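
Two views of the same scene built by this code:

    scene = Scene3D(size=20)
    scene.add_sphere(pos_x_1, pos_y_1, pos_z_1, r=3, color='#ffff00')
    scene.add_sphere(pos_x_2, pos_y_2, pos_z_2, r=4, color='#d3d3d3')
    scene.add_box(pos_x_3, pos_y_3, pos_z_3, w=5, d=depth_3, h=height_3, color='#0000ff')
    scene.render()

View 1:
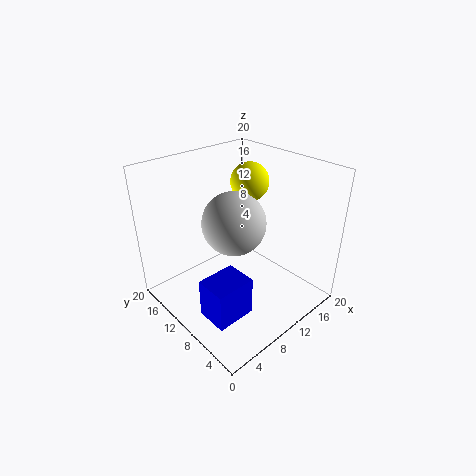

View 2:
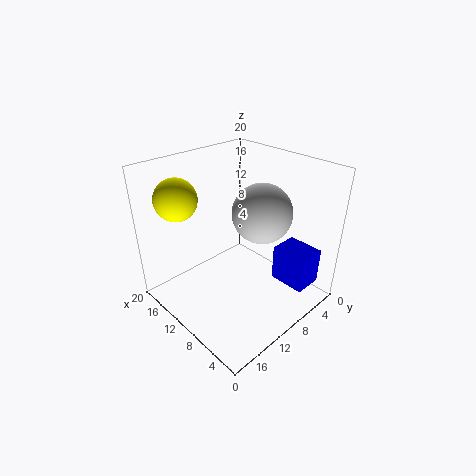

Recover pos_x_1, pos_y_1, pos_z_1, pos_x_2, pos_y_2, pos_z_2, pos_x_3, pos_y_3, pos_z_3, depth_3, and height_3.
pos_x_1 = 17; pos_y_1 = 15; pos_z_1 = 15; pos_x_2 = 7.5; pos_y_2 = 8; pos_z_2 = 14; pos_x_3 = 1; pos_y_3 = 3; pos_z_3 = 4; depth_3 = 4; height_3 = 5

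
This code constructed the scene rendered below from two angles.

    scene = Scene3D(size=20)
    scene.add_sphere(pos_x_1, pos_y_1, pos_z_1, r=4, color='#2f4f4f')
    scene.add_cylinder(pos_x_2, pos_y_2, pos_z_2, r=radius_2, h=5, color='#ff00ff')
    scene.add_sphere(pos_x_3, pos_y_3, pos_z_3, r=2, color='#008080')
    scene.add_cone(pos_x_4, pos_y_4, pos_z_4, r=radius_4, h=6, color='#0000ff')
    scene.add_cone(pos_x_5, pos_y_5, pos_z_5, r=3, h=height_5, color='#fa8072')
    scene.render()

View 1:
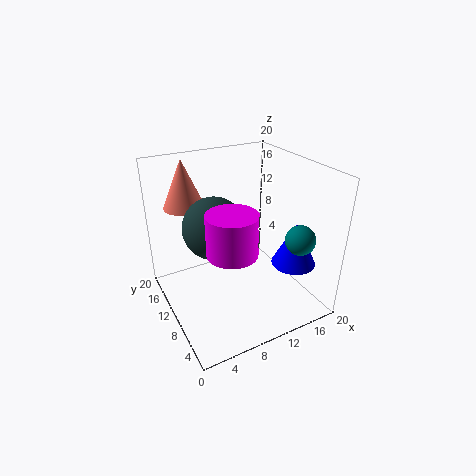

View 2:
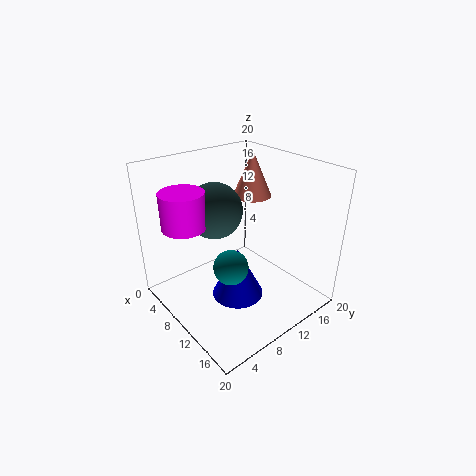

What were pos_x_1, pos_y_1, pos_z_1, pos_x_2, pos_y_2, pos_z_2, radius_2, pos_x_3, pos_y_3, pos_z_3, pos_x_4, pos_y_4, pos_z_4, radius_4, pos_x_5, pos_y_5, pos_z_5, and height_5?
pos_x_1 = 6, pos_y_1 = 9, pos_z_1 = 13, pos_x_2 = 6, pos_y_2 = 4, pos_z_2 = 12, radius_2 = 3, pos_x_3 = 16, pos_y_3 = 4, pos_z_3 = 11, pos_x_4 = 16, pos_y_4 = 5, pos_z_4 = 7, radius_4 = 3, pos_x_5 = 5, pos_y_5 = 17, pos_z_5 = 13, height_5 = 7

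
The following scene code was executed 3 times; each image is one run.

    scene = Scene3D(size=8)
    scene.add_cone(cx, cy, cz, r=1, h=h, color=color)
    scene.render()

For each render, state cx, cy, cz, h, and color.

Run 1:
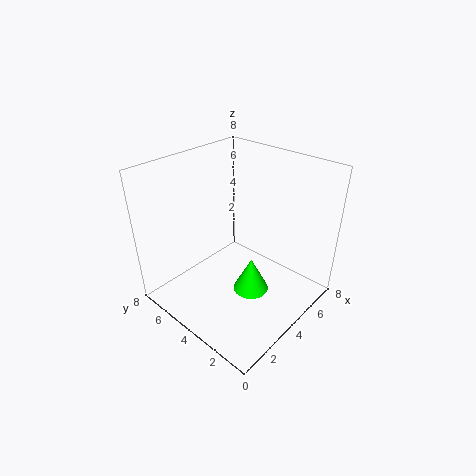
cx = 4
cy = 3
cz = 1
h = 2
color = 'lime'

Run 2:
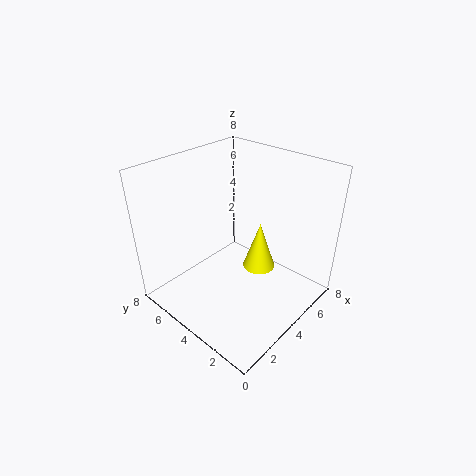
cx = 6
cy = 4
cz = 1
h = 3
color = 'yellow'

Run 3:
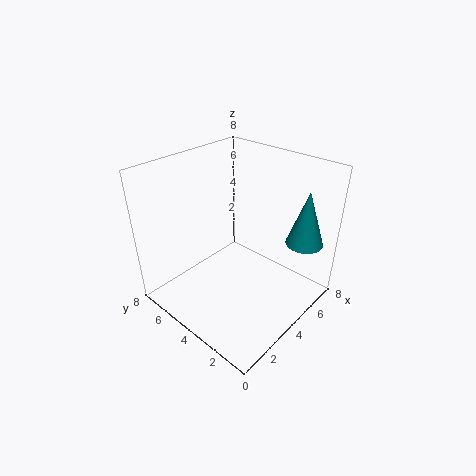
cx = 6
cy = 1
cz = 4
h = 3
color = 'teal'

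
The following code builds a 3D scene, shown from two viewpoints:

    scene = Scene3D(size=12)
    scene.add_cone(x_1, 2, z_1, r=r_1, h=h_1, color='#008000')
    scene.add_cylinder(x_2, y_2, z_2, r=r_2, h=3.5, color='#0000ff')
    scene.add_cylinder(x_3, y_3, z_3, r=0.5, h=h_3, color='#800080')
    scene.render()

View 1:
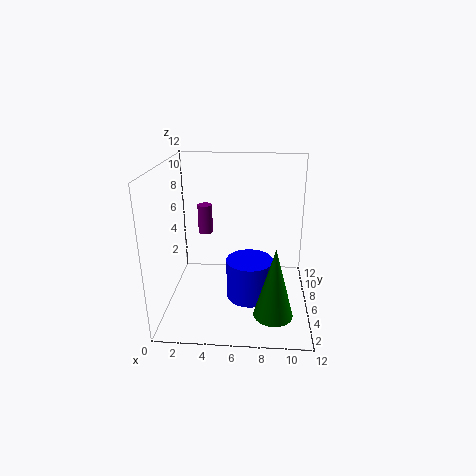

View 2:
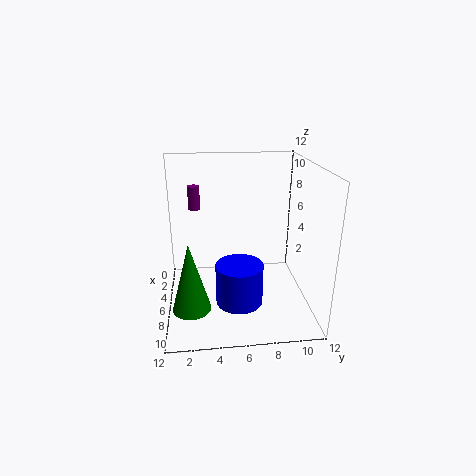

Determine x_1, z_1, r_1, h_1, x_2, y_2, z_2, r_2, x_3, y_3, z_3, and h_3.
x_1 = 9
z_1 = 1.5
r_1 = 1.5
h_1 = 5.5
x_2 = 7
y_2 = 6
z_2 = 0.5
r_2 = 2
x_3 = 4
y_3 = 2.5
z_3 = 8
h_3 = 2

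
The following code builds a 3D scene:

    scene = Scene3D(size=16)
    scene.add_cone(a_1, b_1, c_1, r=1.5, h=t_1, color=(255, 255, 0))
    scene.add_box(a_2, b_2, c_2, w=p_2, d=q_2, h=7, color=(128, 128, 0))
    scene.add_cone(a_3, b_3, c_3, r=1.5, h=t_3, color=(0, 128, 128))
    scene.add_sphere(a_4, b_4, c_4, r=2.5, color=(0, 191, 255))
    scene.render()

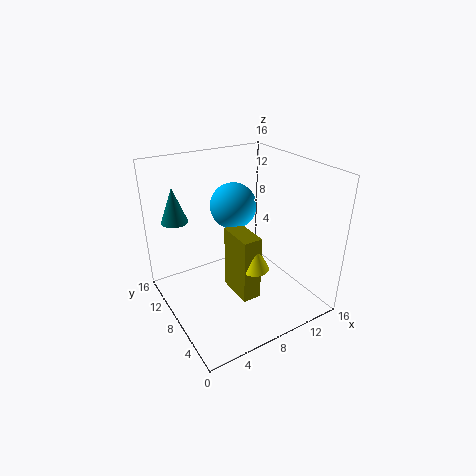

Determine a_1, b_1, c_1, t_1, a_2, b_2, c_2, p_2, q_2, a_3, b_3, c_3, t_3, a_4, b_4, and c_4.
a_1 = 7.5; b_1 = 4; c_1 = 6.5; t_1 = 3; a_2 = 6; b_2 = 3.5; c_2 = 3; p_2 = 2; q_2 = 4; a_3 = 2.5; b_3 = 12.5; c_3 = 9.5; t_3 = 4; a_4 = 8; b_4 = 9; c_4 = 11.5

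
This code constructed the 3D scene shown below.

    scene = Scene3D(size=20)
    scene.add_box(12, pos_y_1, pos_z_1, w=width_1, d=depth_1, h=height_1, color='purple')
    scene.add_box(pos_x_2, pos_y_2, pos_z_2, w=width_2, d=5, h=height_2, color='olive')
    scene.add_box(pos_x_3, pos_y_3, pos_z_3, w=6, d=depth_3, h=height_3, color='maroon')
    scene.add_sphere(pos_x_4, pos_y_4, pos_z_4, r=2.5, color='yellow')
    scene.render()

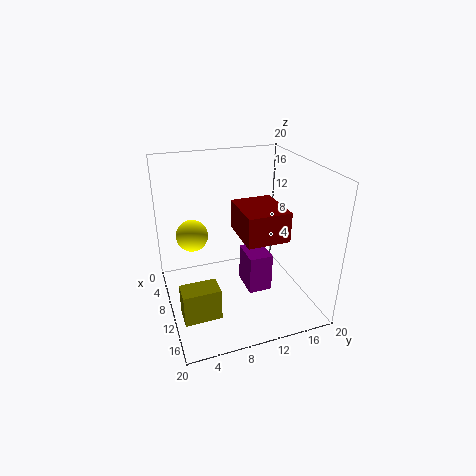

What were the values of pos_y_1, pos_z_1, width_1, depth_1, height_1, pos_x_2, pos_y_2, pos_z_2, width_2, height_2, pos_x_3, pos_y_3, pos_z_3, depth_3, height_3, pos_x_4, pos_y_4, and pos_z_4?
pos_y_1 = 9.5
pos_z_1 = 5
width_1 = 4
depth_1 = 3
height_1 = 5
pos_x_2 = 12
pos_y_2 = 1
pos_z_2 = 1
width_2 = 3
height_2 = 4.5
pos_x_3 = 13
pos_y_3 = 8
pos_z_3 = 13.5
depth_3 = 5
height_3 = 3.5
pos_x_4 = 2.5
pos_y_4 = 5
pos_z_4 = 7.5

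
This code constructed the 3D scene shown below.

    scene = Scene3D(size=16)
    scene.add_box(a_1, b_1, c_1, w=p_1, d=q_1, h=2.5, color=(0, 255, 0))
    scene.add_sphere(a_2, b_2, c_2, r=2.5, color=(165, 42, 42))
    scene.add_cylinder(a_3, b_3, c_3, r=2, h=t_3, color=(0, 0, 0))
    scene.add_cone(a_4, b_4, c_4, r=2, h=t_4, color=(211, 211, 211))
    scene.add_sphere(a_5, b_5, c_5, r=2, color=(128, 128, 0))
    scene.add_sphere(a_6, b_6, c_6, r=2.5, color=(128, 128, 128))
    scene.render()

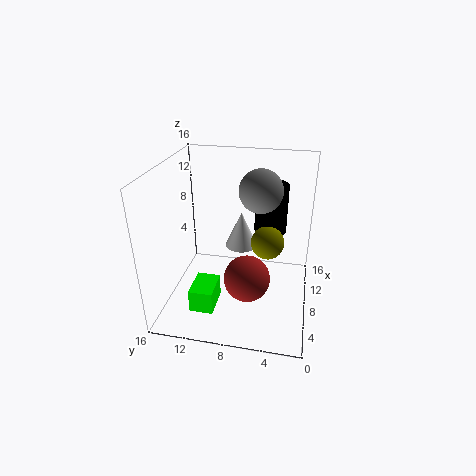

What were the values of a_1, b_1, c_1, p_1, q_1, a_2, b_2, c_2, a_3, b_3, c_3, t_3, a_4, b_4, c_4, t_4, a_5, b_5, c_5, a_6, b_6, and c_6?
a_1 = 2; b_1 = 9.5; c_1 = 2; p_1 = 3.5; q_1 = 2.5; a_2 = 5.5; b_2 = 6.5; c_2 = 4.5; a_3 = 13.5; b_3 = 5; c_3 = 6.5; t_3 = 6; a_4 = 12.5; b_4 = 8.5; c_4 = 4.5; t_4 = 4.5; a_5 = 11; b_5 = 5; c_5 = 6; a_6 = 11; b_6 = 6; c_6 = 12.5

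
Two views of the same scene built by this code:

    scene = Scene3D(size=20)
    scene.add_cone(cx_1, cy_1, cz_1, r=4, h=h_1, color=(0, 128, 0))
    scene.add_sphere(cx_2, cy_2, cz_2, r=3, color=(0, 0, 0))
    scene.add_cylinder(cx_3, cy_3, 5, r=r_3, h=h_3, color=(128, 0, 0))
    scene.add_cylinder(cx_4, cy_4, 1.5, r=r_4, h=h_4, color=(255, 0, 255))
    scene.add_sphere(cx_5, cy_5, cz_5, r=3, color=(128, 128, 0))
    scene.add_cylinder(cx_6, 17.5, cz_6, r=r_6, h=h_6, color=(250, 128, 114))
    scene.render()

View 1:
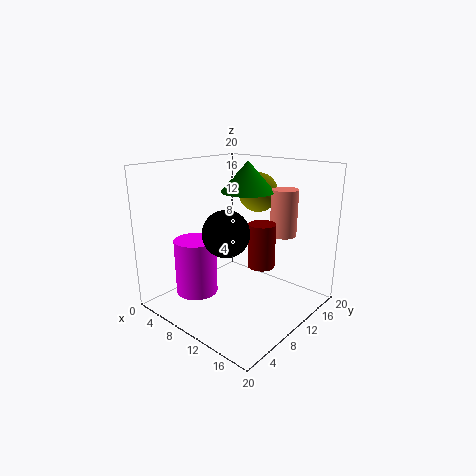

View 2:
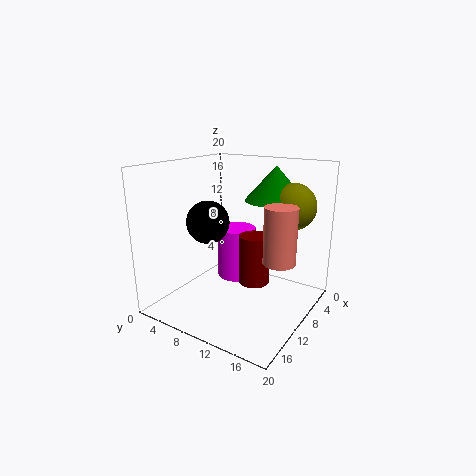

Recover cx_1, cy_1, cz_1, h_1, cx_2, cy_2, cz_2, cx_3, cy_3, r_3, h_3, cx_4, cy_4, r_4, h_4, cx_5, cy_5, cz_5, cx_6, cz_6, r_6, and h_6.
cx_1 = 8; cy_1 = 14.5; cz_1 = 15.5; h_1 = 4.5; cx_2 = 11.5; cy_2 = 6; cz_2 = 12; cx_3 = 11.5; cy_3 = 13.5; r_3 = 2; h_3 = 6.5; cx_4 = 5; cy_4 = 6.5; r_4 = 3; h_4 = 8; cx_5 = 8; cy_5 = 17; cz_5 = 15; cx_6 = 12.5; cz_6 = 9; r_6 = 2; h_6 = 7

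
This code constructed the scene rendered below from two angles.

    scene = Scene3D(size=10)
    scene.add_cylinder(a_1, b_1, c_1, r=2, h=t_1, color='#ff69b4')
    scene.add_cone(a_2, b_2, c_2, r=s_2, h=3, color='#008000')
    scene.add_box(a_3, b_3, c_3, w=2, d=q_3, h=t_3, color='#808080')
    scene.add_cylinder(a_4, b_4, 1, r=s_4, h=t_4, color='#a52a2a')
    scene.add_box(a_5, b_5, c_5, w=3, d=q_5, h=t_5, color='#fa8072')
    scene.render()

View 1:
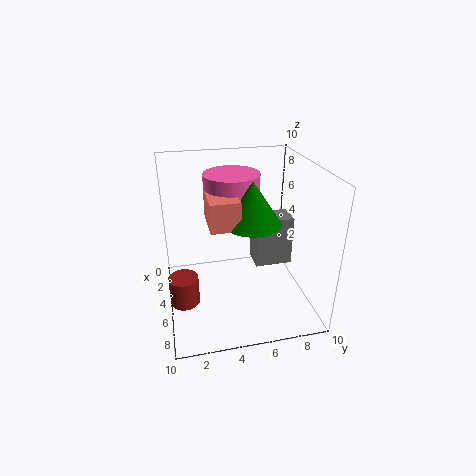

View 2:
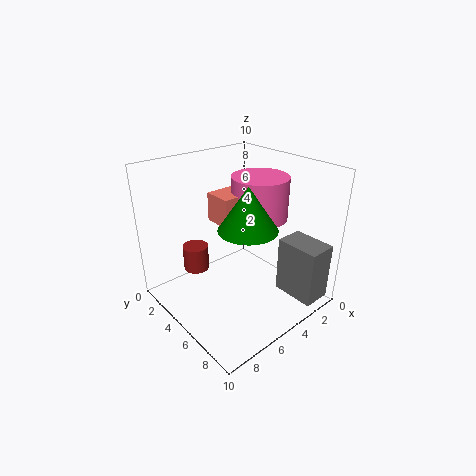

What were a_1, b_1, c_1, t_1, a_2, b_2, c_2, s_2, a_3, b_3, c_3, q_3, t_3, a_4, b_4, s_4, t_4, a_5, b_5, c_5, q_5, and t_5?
a_1 = 3; b_1 = 5; c_1 = 6; t_1 = 3; a_2 = 5; b_2 = 6; c_2 = 6; s_2 = 2; a_3 = 1; b_3 = 7; c_3 = 1; q_3 = 3; t_3 = 4; a_4 = 6; b_4 = 1; s_4 = 1; t_4 = 2; a_5 = 3; b_5 = 3; c_5 = 6; q_5 = 2; t_5 = 2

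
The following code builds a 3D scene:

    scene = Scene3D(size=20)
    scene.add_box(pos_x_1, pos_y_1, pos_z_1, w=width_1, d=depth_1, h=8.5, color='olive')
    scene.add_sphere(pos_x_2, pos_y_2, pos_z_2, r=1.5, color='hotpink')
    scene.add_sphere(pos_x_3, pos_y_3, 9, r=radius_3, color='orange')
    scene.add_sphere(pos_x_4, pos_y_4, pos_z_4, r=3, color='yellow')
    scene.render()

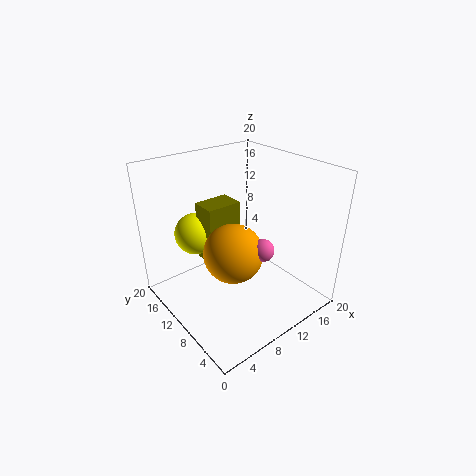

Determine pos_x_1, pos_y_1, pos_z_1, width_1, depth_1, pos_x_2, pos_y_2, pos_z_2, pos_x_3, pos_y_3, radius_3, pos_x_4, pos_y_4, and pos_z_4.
pos_x_1 = 6.5, pos_y_1 = 11.5, pos_z_1 = 6, width_1 = 5, depth_1 = 3.5, pos_x_2 = 10.5, pos_y_2 = 5.5, pos_z_2 = 10, pos_x_3 = 8, pos_y_3 = 8.5, radius_3 = 4, pos_x_4 = 6.5, pos_y_4 = 15.5, pos_z_4 = 9.5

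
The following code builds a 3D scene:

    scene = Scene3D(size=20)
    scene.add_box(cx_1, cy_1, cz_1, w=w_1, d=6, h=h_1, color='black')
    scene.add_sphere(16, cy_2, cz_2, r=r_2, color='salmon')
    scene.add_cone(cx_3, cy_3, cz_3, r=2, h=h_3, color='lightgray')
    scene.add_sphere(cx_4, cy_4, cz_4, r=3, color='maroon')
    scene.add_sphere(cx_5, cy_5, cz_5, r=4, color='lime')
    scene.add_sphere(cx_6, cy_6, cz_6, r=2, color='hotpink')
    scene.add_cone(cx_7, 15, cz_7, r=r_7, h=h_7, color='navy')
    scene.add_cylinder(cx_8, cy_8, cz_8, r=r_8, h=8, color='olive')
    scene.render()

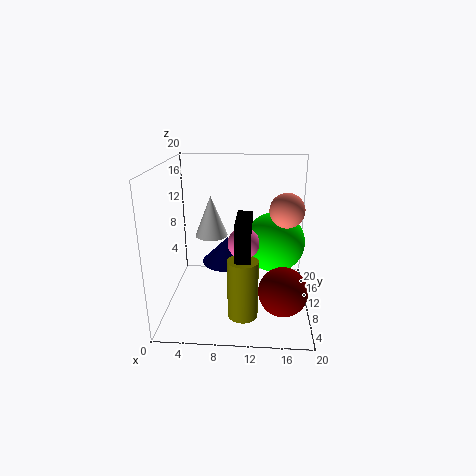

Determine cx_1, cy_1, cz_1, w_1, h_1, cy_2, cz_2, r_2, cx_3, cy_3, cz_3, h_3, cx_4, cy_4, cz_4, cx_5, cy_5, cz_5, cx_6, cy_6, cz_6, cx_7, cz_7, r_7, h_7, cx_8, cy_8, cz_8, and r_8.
cx_1 = 10; cy_1 = 4; cz_1 = 6; w_1 = 2; h_1 = 8; cy_2 = 4; cz_2 = 16; r_2 = 2; cx_3 = 7; cy_3 = 6; cz_3 = 12; h_3 = 5; cx_4 = 16; cy_4 = 3; cz_4 = 6; cx_5 = 15; cy_5 = 9; cz_5 = 10; cx_6 = 11; cy_6 = 6; cz_6 = 11; cx_7 = 8; cz_7 = 4; r_7 = 4; h_7 = 4; cx_8 = 11; cy_8 = 5; cz_8 = 1; r_8 = 2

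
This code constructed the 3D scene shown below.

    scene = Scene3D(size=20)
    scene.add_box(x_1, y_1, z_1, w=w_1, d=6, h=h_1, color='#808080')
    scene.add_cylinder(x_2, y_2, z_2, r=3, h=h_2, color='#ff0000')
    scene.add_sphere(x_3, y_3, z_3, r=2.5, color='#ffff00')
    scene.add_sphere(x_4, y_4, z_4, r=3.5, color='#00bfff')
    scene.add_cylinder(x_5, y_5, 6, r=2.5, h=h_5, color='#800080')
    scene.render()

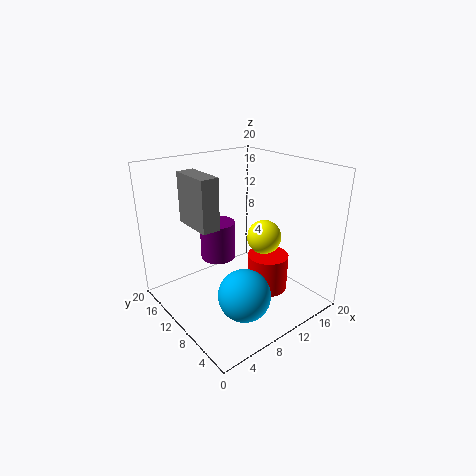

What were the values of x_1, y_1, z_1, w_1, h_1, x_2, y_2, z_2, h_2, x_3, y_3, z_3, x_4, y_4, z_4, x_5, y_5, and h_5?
x_1 = 4.5, y_1 = 10, z_1 = 12, w_1 = 2.5, h_1 = 7, x_2 = 14.5, y_2 = 8.5, z_2 = 1, h_2 = 5.5, x_3 = 14.5, y_3 = 9.5, z_3 = 9, x_4 = 7.5, y_4 = 5.5, z_4 = 4, x_5 = 9, y_5 = 13.5, h_5 = 5.5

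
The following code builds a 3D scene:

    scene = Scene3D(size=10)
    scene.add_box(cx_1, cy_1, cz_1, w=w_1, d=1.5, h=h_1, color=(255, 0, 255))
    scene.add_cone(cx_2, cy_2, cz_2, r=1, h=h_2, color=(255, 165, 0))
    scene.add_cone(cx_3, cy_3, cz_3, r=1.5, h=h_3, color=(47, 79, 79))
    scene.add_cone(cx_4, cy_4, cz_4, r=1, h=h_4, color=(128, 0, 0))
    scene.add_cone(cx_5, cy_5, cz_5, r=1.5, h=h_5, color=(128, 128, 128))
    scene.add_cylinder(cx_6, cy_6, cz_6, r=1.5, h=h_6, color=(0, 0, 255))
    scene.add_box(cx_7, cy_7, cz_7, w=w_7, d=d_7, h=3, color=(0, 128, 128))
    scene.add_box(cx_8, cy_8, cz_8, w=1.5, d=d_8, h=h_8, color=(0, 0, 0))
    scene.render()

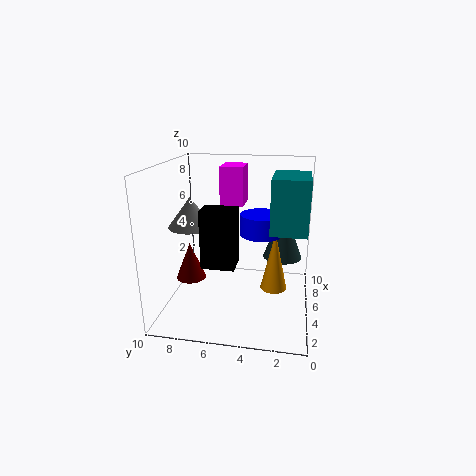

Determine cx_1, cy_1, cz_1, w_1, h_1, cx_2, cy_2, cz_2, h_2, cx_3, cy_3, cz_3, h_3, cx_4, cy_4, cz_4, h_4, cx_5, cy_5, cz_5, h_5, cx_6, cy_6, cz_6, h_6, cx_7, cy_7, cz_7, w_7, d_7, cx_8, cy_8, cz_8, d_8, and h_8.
cx_1 = 4, cy_1 = 4.5, cz_1 = 7.5, w_1 = 2, h_1 = 2.5, cx_2 = 6.5, cy_2 = 2.5, cz_2 = 0.5, h_2 = 4.5, cx_3 = 8, cy_3 = 2, cz_3 = 2.5, h_3 = 4, cx_4 = 3.5, cy_4 = 8, cz_4 = 2.5, h_4 = 2.5, cx_5 = 4, cy_5 = 8, cz_5 = 6, h_5 = 2, cx_6 = 6, cy_6 = 3.5, cz_6 = 5, h_6 = 1.5, cx_7 = 0.5, cy_7 = 0.5, cz_7 = 7, w_7 = 3, d_7 = 2, cx_8 = 1, cy_8 = 4.5, cz_8 = 4.5, d_8 = 2, h_8 = 3.5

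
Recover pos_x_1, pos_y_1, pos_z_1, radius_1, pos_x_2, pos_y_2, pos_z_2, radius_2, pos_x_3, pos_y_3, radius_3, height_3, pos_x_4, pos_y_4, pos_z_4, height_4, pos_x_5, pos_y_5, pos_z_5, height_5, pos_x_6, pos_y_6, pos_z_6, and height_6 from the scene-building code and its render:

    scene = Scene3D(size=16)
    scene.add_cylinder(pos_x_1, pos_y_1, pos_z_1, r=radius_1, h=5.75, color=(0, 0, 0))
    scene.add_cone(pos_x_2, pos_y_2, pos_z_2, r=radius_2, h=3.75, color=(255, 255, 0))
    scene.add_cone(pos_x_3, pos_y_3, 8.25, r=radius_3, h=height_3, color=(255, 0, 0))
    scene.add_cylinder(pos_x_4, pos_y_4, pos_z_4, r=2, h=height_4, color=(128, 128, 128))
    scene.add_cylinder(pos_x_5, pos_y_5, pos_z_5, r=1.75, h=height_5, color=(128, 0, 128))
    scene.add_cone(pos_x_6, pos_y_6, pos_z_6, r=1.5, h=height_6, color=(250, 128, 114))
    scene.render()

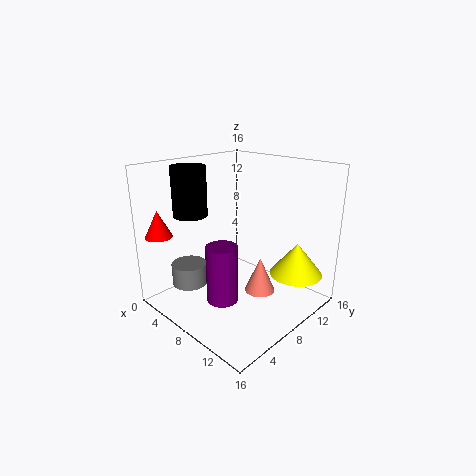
pos_x_1 = 2.25; pos_y_1 = 6; pos_z_1 = 9.75; radius_1 = 2; pos_x_2 = 12.75; pos_y_2 = 12.75; pos_z_2 = 3.5; radius_2 = 3; pos_x_3 = 2; pos_y_3 = 1.75; radius_3 = 1.5; height_3 = 3; pos_x_4 = 3.75; pos_y_4 = 4.25; pos_z_4 = 2.25; height_4 = 2.5; pos_x_5 = 8; pos_y_5 = 5.5; pos_z_5 = 1.25; height_5 = 6.5; pos_x_6 = 12.75; pos_y_6 = 6.25; pos_z_6 = 4.25; height_6 = 3.5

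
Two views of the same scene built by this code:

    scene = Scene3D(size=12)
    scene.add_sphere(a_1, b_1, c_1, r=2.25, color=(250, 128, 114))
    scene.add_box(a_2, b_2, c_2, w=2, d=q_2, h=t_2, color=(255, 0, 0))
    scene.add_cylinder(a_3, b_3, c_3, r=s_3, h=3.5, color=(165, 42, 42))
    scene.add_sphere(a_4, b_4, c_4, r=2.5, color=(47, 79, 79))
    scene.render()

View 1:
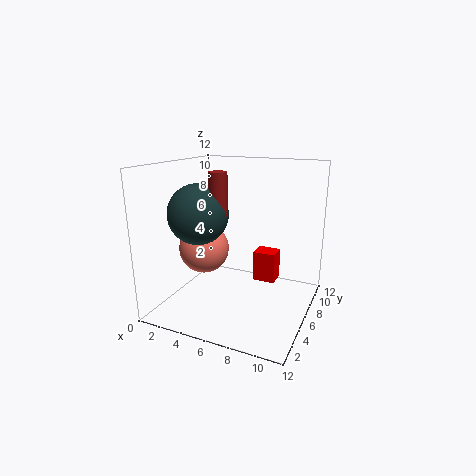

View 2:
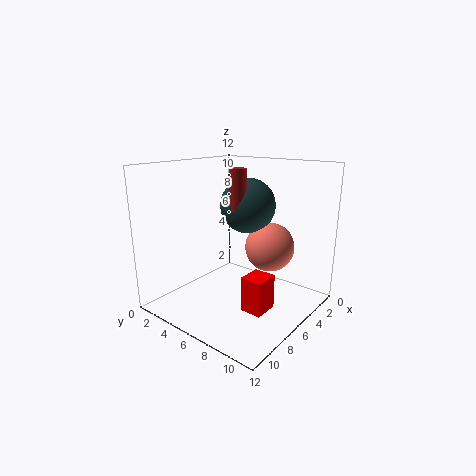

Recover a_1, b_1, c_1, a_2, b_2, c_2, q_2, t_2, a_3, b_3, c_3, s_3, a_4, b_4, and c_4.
a_1 = 2.25; b_1 = 6.75; c_1 = 4.25; a_2 = 6.5; b_2 = 8.25; c_2 = 1.25; q_2 = 1.75; t_2 = 2.75; a_3 = 4.75; b_3 = 5; c_3 = 8; s_3 = 0.75; a_4 = 3; b_4 = 4.75; c_4 = 8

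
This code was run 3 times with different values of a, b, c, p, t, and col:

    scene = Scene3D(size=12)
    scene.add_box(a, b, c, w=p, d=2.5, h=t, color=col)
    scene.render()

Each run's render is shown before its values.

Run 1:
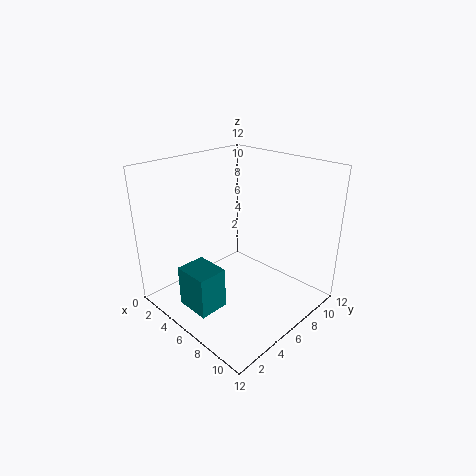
a = 3.5
b = 1.5
c = 0.5
p = 3
t = 3.5
col = 'teal'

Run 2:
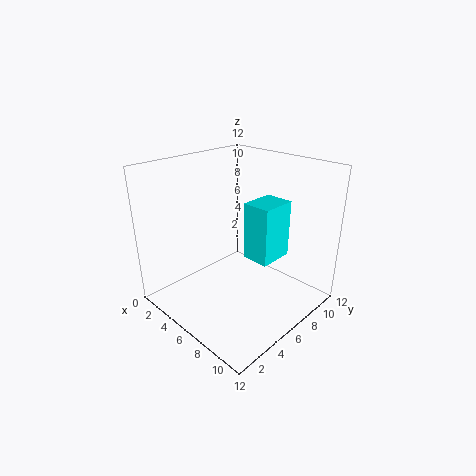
a = 9
b = 3.5
c = 6.5
p = 2
t = 4
col = 'cyan'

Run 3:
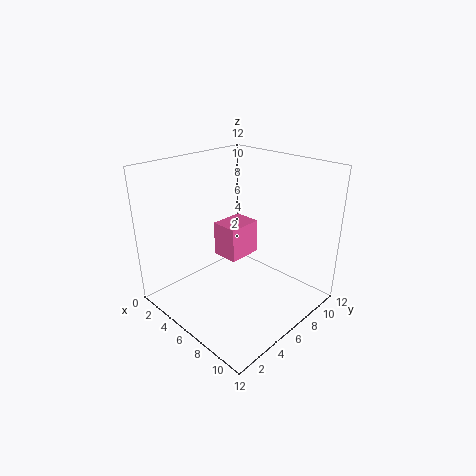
a = 6.5
b = 3
c = 6
p = 2
t = 2.5
col = 'hotpink'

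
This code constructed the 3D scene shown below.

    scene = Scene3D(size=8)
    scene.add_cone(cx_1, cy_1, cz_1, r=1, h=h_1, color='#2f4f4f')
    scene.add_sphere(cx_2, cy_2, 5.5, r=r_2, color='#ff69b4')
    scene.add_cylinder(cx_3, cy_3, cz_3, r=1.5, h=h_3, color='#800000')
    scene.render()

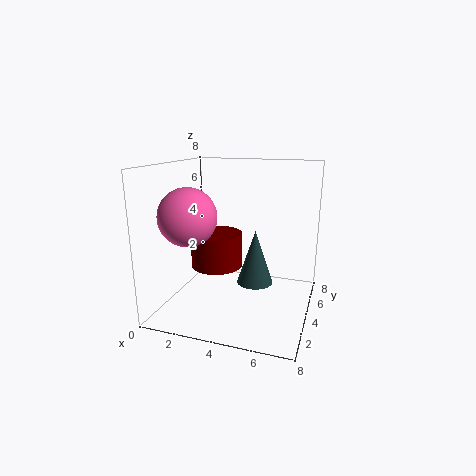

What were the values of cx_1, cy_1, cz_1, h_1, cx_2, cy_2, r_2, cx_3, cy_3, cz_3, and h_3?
cx_1 = 5
cy_1 = 4
cz_1 = 1.5
h_1 = 3
cx_2 = 2
cy_2 = 2
r_2 = 1.5
cx_3 = 2.5
cy_3 = 4.5
cz_3 = 2
h_3 = 2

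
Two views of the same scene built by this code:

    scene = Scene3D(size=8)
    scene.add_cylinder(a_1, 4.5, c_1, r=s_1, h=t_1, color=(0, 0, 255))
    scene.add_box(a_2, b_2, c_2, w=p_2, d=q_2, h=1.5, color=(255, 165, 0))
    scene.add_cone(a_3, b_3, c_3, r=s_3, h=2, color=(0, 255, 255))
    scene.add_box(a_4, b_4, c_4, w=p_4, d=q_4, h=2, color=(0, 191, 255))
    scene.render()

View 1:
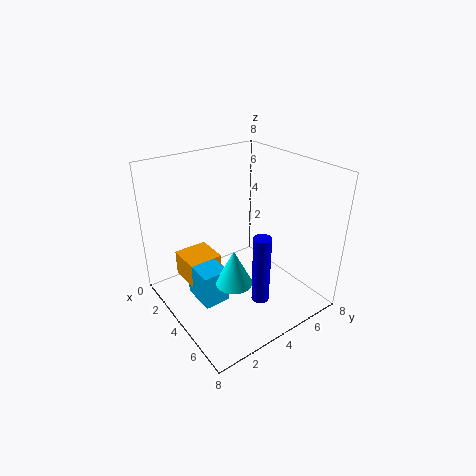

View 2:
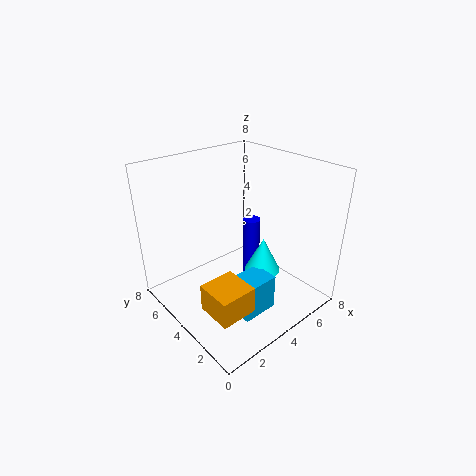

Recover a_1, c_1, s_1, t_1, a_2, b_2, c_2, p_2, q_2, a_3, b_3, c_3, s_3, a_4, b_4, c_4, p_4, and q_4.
a_1 = 5.5, c_1 = 0.5, s_1 = 0.5, t_1 = 4, a_2 = 1, b_2 = 1.5, c_2 = 1, p_2 = 2, q_2 = 2, a_3 = 5, b_3 = 3, c_3 = 2, s_3 = 1, a_4 = 2.5, b_4 = 1.5, c_4 = 0.5, p_4 = 2, q_4 = 1.5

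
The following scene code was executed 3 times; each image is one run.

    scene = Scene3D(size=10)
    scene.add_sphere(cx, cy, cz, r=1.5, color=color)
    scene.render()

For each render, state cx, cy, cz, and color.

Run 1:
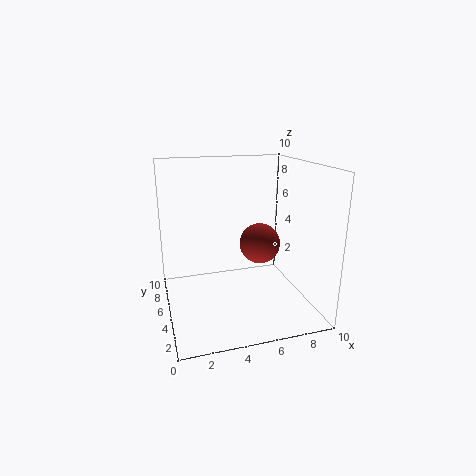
cx = 7
cy = 6
cz = 4
color = 'brown'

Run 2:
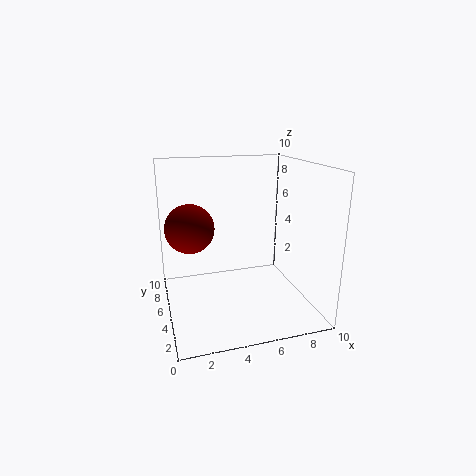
cx = 1.5
cy = 3.5
cz = 6.5
color = 'maroon'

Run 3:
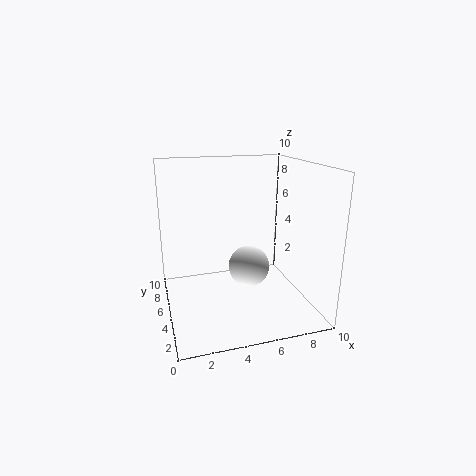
cx = 6
cy = 5.5
cz = 2.5
color = 'white'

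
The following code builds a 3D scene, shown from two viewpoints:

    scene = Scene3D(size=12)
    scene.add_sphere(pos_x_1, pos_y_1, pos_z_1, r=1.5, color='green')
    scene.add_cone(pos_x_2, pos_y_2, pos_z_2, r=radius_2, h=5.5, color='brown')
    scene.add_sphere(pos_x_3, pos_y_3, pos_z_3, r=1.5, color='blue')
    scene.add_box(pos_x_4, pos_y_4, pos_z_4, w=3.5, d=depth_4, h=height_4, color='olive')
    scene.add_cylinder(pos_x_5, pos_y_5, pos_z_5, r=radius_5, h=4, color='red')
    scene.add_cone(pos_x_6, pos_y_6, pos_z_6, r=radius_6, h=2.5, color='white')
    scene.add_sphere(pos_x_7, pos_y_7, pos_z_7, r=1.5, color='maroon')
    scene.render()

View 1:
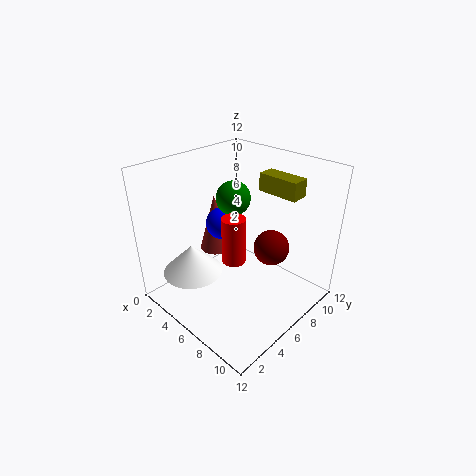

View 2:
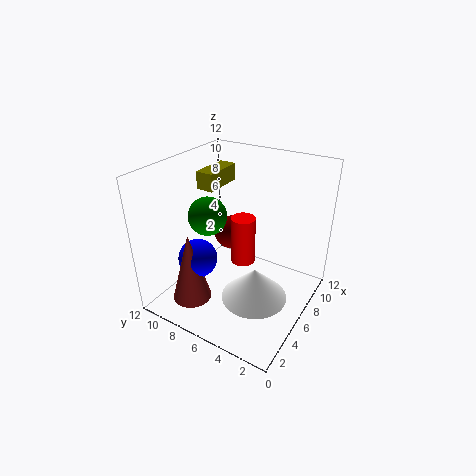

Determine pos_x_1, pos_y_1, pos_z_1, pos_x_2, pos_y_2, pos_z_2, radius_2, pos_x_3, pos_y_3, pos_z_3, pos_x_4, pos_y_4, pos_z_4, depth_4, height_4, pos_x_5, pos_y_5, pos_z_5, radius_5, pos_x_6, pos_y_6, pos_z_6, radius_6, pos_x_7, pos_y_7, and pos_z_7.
pos_x_1 = 4; pos_y_1 = 7.5; pos_z_1 = 8.5; pos_x_2 = 1.5; pos_y_2 = 7.5; pos_z_2 = 2.5; radius_2 = 1.5; pos_x_3 = 2.5; pos_y_3 = 7.5; pos_z_3 = 5.5; pos_x_4 = 6; pos_y_4 = 8.5; pos_z_4 = 9.5; depth_4 = 1.5; height_4 = 1.5; pos_x_5 = 6; pos_y_5 = 5.5; pos_z_5 = 4; radius_5 = 1; pos_x_6 = 3.5; pos_y_6 = 3; pos_z_6 = 3; radius_6 = 2.5; pos_x_7 = 8; pos_y_7 = 8; pos_z_7 = 5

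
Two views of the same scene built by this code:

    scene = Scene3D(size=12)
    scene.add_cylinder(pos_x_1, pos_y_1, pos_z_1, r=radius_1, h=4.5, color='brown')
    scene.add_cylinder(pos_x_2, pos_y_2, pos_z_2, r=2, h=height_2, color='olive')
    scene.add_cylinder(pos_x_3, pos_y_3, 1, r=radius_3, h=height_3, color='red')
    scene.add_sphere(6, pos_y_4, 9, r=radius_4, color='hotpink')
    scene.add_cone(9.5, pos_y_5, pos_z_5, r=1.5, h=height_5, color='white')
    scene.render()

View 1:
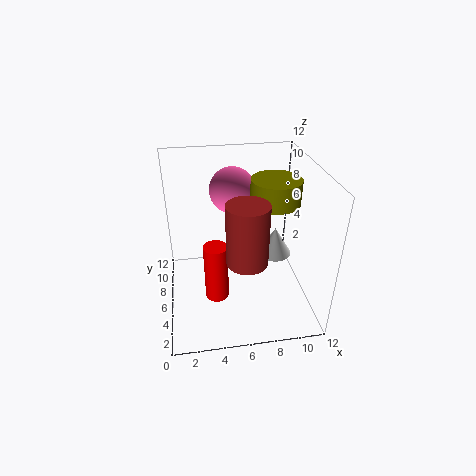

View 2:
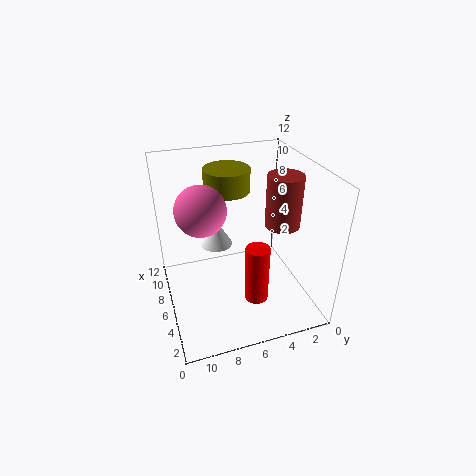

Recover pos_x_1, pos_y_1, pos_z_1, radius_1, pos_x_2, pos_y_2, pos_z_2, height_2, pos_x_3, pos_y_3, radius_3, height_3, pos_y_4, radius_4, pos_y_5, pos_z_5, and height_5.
pos_x_1 = 6, pos_y_1 = 2, pos_z_1 = 6.5, radius_1 = 1.5, pos_x_2 = 9, pos_y_2 = 6, pos_z_2 = 9, height_2 = 2, pos_x_3 = 4, pos_y_3 = 5, radius_3 = 1, height_3 = 5, pos_y_4 = 9, radius_4 = 2, pos_y_5 = 7, pos_z_5 = 3.5, height_5 = 2.5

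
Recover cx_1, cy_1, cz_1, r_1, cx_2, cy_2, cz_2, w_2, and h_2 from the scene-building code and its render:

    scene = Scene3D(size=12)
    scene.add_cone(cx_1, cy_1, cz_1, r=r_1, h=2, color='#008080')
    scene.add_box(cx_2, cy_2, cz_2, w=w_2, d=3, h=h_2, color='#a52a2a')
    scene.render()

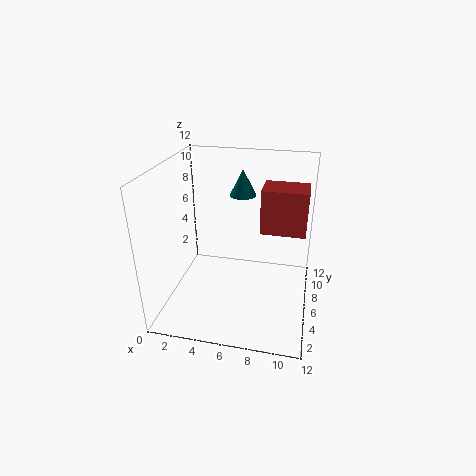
cx_1 = 6.5; cy_1 = 5.5; cz_1 = 10; r_1 = 1; cx_2 = 7.5; cy_2 = 8; cz_2 = 5.5; w_2 = 4; h_2 = 4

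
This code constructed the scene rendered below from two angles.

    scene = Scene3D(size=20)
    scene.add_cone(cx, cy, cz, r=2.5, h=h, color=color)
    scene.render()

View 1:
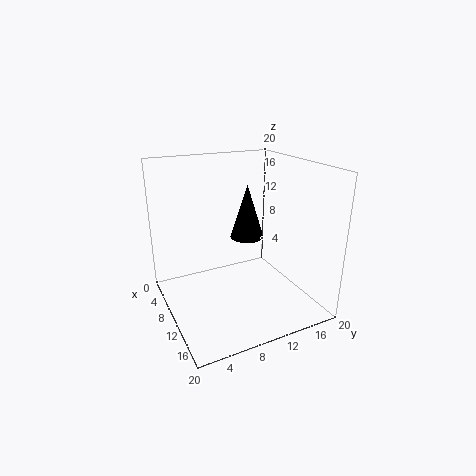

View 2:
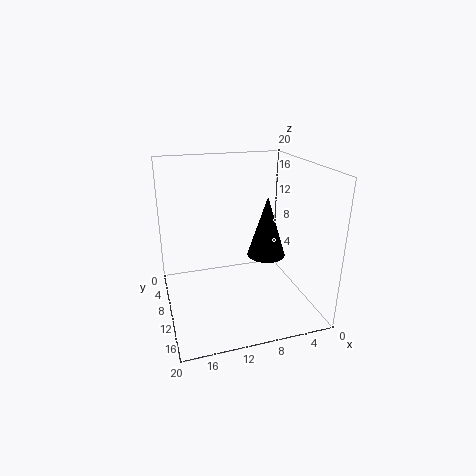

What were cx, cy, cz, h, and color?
cx = 7; cy = 13; cz = 8.5; h = 8; color = 'black'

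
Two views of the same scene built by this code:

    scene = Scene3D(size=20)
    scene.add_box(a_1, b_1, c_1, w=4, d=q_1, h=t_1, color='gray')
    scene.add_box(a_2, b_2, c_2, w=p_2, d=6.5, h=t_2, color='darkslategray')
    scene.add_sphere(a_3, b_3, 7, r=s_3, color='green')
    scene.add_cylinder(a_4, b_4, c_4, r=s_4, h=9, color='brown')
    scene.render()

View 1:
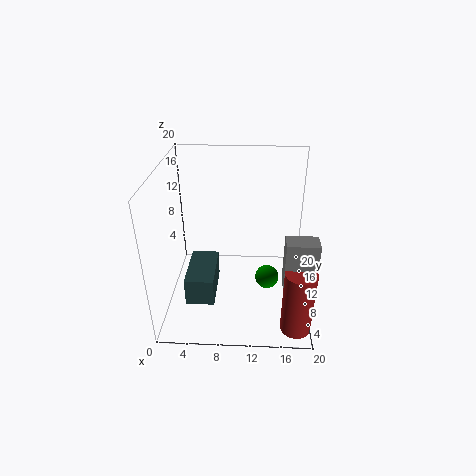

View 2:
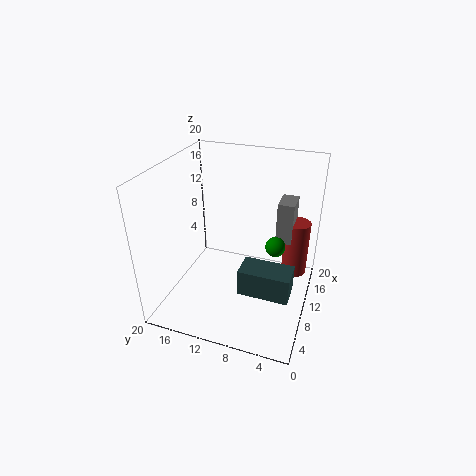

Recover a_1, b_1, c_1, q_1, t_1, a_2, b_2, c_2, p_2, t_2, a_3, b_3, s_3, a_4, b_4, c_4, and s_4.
a_1 = 16
b_1 = 3.5
c_1 = 6.5
q_1 = 2.5
t_1 = 6.5
a_2 = 4
b_2 = 1.5
c_2 = 5.5
p_2 = 3.5
t_2 = 3.5
a_3 = 14
b_3 = 5.5
s_3 = 1.5
a_4 = 18
b_4 = 3
c_4 = 0.5
s_4 = 2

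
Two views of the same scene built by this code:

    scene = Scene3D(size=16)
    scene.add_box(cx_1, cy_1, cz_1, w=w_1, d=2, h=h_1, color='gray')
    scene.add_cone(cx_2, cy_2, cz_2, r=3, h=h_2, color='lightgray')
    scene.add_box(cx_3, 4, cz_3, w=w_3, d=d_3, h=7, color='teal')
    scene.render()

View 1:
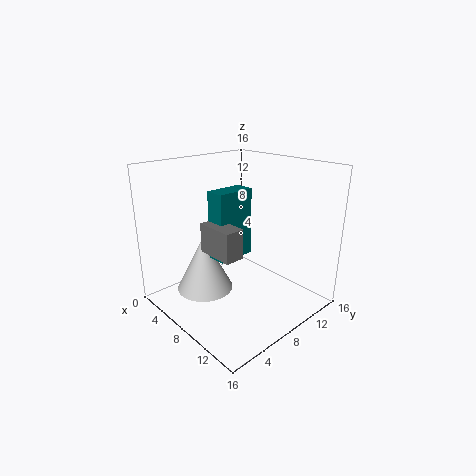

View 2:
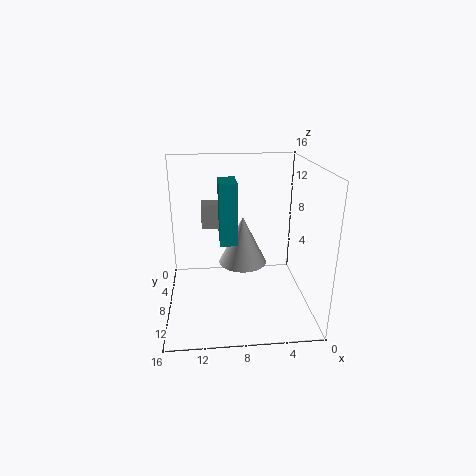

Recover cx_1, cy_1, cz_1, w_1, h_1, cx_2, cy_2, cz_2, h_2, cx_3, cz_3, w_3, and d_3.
cx_1 = 8, cy_1 = 3, cz_1 = 8, w_1 = 4, h_1 = 3, cx_2 = 7, cy_2 = 4, cz_2 = 3, h_2 = 6, cx_3 = 8, cz_3 = 7, w_3 = 2, d_3 = 4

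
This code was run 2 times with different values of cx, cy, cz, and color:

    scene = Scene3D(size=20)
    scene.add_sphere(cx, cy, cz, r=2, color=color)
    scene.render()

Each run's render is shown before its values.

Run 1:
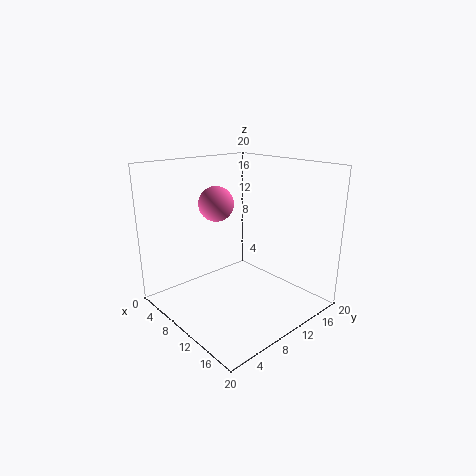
cx = 13; cy = 4; cz = 16.5; color = 'hotpink'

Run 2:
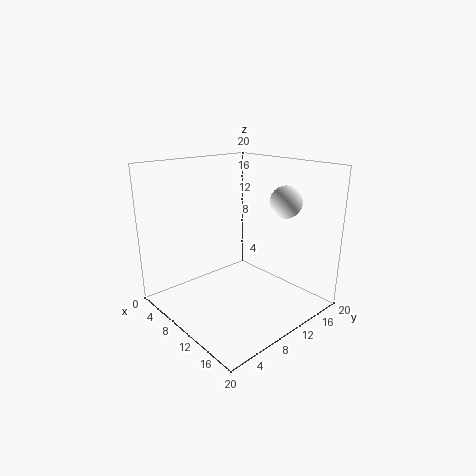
cx = 16.5; cy = 12; cz = 16; color = 'white'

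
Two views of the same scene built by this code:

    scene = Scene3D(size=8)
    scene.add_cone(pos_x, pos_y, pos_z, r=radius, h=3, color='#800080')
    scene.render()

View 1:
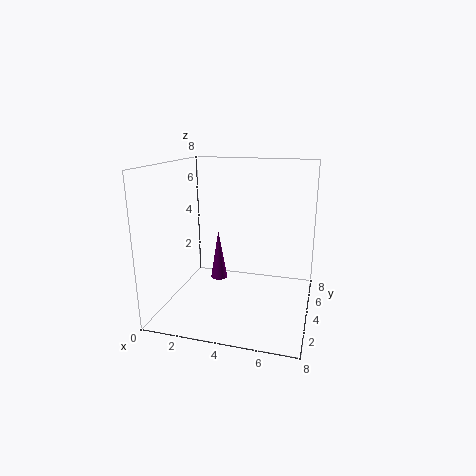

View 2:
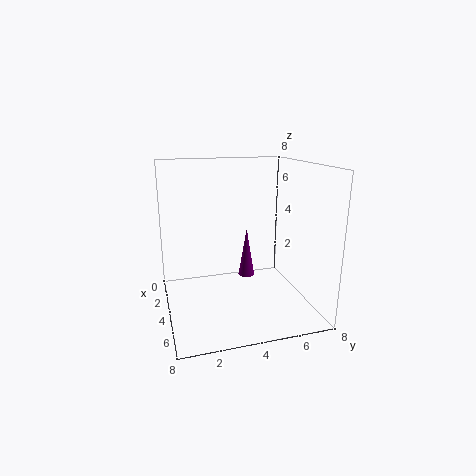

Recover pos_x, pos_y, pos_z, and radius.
pos_x = 2.5, pos_y = 5, pos_z = 1, radius = 0.5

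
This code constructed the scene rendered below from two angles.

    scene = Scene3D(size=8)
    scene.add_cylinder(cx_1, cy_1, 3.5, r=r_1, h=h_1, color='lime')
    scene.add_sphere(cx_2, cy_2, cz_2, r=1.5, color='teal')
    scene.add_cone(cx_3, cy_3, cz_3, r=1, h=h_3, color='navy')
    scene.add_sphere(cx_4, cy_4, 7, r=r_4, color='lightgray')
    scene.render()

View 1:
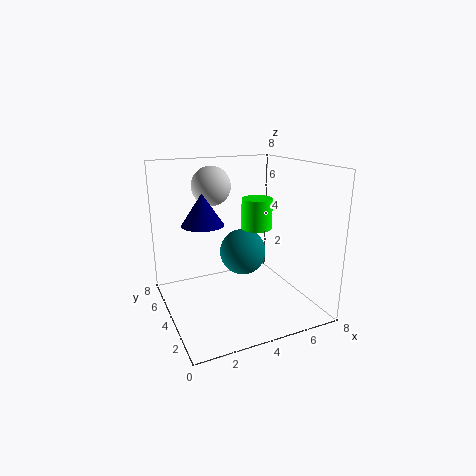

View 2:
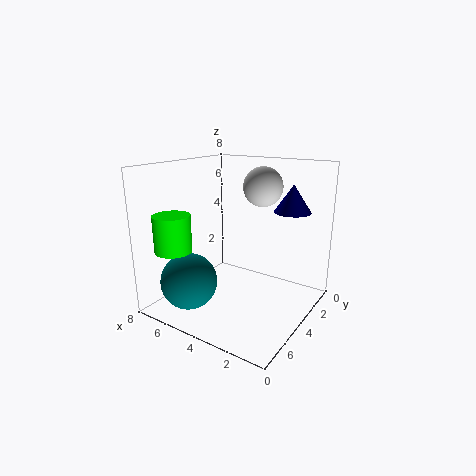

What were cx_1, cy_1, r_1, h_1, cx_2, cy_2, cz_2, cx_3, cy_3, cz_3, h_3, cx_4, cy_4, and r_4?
cx_1 = 6.5; cy_1 = 6.5; r_1 = 1; h_1 = 2; cx_2 = 5.5; cy_2 = 6.5; cz_2 = 2; cx_3 = 1.5; cy_3 = 2.5; cz_3 = 5.5; h_3 = 1.5; cx_4 = 2.5; cy_4 = 4; r_4 = 1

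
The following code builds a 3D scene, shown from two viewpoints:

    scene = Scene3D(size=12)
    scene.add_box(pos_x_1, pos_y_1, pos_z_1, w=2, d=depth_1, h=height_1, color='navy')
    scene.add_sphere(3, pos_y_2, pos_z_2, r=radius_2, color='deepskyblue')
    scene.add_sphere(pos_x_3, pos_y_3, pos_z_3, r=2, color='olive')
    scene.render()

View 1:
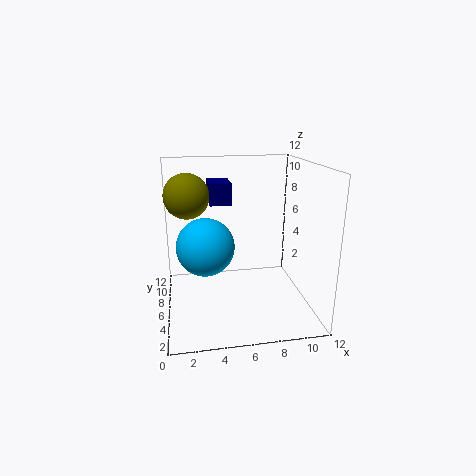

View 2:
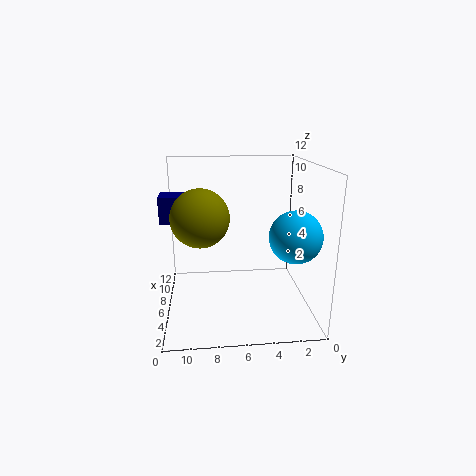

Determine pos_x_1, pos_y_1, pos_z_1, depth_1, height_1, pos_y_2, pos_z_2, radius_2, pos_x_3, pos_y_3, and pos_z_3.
pos_x_1 = 4
pos_y_1 = 9
pos_z_1 = 8
depth_1 = 3
height_1 = 2
pos_y_2 = 2
pos_z_2 = 7
radius_2 = 2
pos_x_3 = 2
pos_y_3 = 9
pos_z_3 = 9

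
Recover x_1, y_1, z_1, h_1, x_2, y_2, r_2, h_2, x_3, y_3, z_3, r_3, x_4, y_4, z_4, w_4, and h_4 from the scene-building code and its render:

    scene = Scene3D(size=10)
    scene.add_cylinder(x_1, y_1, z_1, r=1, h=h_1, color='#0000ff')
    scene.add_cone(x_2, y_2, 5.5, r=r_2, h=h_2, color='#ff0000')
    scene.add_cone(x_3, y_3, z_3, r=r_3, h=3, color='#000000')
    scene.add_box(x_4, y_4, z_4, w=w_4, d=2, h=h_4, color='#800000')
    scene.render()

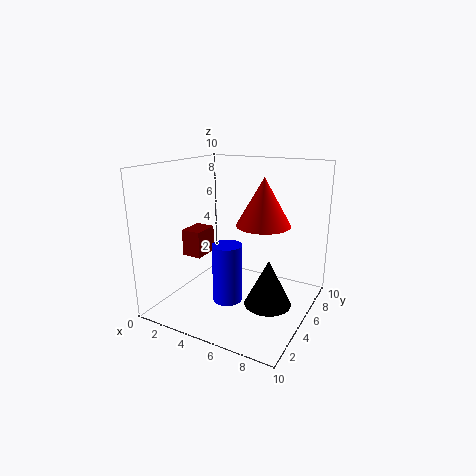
x_1 = 5
y_1 = 3.5
z_1 = 1
h_1 = 4
x_2 = 6
y_2 = 7
r_2 = 2
h_2 = 3.5
x_3 = 8
y_3 = 3.5
z_3 = 1.5
r_3 = 1.5
x_4 = 0.5
y_4 = 4.5
z_4 = 3
w_4 = 1.5
h_4 = 2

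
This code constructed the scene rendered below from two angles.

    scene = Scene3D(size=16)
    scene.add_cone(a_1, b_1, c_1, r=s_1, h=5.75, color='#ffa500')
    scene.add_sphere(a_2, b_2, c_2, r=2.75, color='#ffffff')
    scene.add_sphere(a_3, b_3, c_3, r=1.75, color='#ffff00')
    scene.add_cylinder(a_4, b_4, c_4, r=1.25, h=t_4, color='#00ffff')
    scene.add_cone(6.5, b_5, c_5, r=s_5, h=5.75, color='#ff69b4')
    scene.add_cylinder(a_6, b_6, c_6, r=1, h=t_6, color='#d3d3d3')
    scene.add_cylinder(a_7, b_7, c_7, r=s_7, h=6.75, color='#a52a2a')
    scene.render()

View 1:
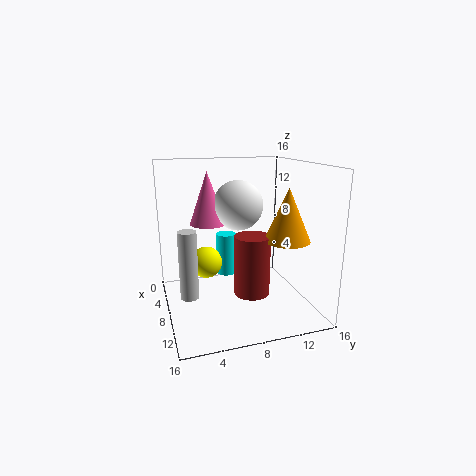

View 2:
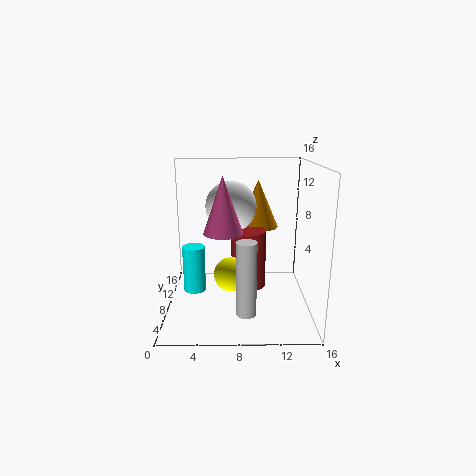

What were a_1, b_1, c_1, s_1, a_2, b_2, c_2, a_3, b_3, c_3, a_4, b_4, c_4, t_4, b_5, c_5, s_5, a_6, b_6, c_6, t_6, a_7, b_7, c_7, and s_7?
a_1 = 10.5; b_1 = 12.75; c_1 = 8; s_1 = 2.5; a_2 = 7.25; b_2 = 8.25; c_2 = 11.5; a_3 = 7.25; b_3 = 4.5; c_3 = 5.25; a_4 = 3; b_4 = 8; c_4 = 1.75; t_4 = 5.25; b_5 = 5; c_5 = 9.5; s_5 = 2; a_6 = 8.75; b_6 = 2.25; c_6 = 2; t_6 = 7.5; a_7 = 9.25; b_7 = 9.25; c_7 = 1.75; s_7 = 2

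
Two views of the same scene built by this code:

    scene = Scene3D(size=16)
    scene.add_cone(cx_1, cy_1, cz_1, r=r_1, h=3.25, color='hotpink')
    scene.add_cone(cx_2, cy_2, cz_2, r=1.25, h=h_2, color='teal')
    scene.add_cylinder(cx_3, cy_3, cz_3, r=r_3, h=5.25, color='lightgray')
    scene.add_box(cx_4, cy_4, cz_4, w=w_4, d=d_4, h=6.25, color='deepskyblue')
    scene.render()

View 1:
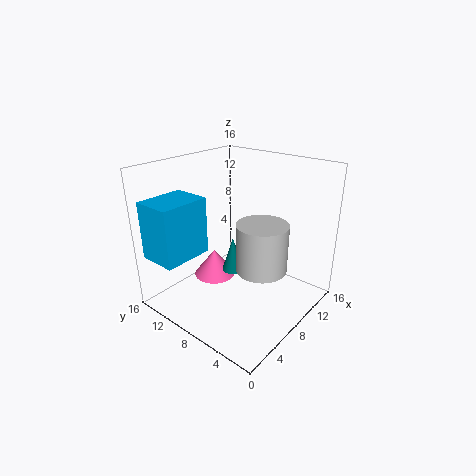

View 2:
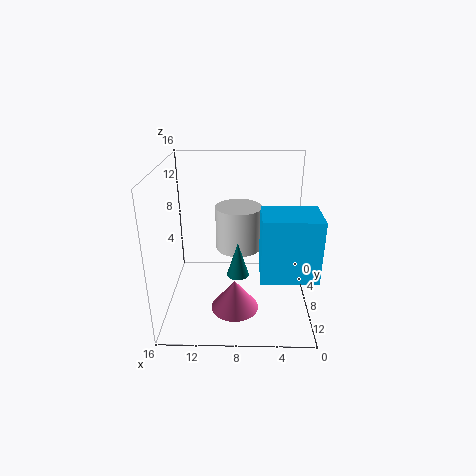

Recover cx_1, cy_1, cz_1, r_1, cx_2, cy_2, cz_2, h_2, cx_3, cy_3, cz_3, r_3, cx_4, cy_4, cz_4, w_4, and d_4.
cx_1 = 8.25, cy_1 = 12, cz_1 = 1.75, r_1 = 2.5, cx_2 = 8, cy_2 = 8.75, cz_2 = 3.75, h_2 = 4, cx_3 = 8, cy_3 = 4.75, cz_3 = 5.25, r_3 = 2.75, cx_4 = 0.25, cy_4 = 10.5, cz_4 = 6.5, w_4 = 5.5, d_4 = 4.25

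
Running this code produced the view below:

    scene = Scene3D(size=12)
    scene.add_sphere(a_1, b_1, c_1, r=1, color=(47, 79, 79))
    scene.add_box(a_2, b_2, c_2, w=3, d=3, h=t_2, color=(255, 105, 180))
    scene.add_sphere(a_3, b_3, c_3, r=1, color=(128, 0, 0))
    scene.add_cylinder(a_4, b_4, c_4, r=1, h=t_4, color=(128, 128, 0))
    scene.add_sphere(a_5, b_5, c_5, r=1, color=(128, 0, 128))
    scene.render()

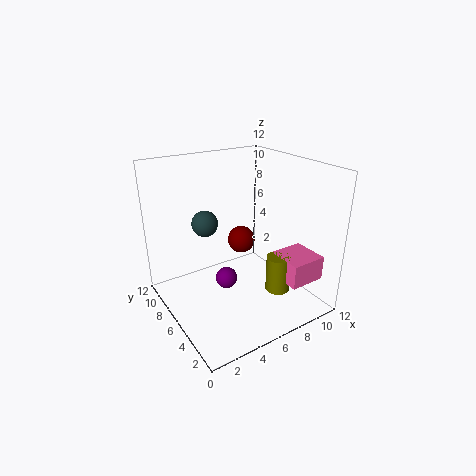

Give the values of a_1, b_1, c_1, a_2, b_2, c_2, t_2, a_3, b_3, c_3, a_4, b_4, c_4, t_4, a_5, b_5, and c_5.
a_1 = 3
b_1 = 6
c_1 = 8
a_2 = 8
b_2 = 1
c_2 = 3
t_2 = 2
a_3 = 5
b_3 = 4
c_3 = 7
a_4 = 8
b_4 = 3
c_4 = 2
t_4 = 3
a_5 = 6
b_5 = 8
c_5 = 1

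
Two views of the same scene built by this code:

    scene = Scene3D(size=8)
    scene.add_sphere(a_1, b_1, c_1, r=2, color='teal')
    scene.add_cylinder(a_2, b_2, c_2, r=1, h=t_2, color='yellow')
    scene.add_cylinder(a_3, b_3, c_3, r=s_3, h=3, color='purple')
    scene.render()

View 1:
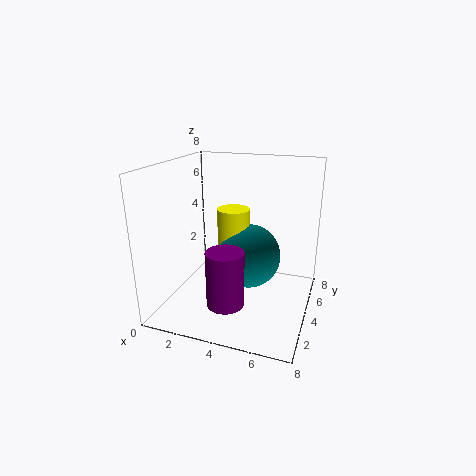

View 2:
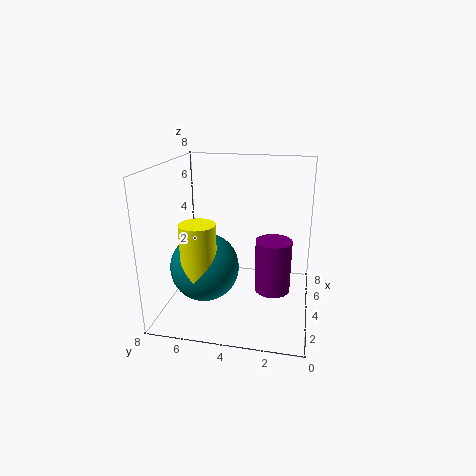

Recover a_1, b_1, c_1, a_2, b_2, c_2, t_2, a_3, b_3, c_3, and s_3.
a_1 = 4, b_1 = 6, c_1 = 2, a_2 = 3, b_2 = 6, c_2 = 2, t_2 = 3, a_3 = 4, b_3 = 2, c_3 = 1, s_3 = 1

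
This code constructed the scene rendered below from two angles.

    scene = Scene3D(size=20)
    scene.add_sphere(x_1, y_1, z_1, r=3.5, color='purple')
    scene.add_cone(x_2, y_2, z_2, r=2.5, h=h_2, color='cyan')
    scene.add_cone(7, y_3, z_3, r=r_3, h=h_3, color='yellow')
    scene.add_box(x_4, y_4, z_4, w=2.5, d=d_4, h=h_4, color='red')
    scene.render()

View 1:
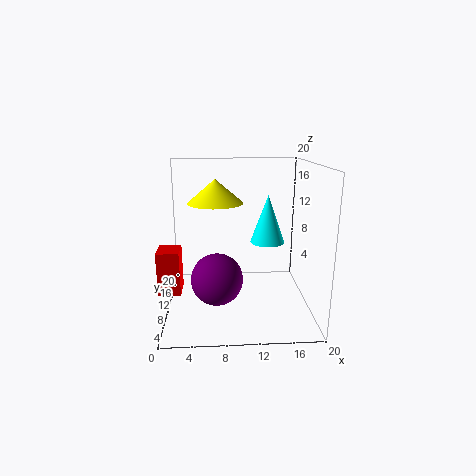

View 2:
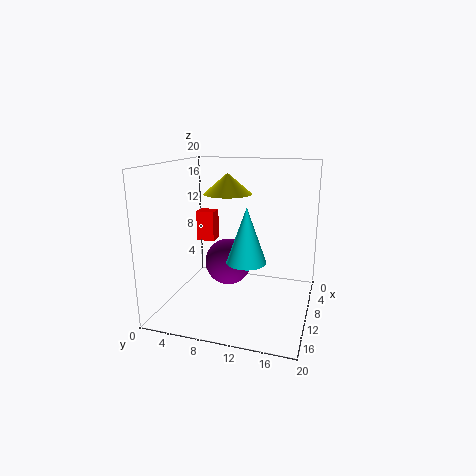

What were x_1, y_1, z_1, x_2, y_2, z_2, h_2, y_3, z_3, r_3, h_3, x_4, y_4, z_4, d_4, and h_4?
x_1 = 7
y_1 = 7.5
z_1 = 5
x_2 = 14.5
y_2 = 12.5
z_2 = 8.5
h_2 = 7
y_3 = 7.5
z_3 = 15.5
r_3 = 3.5
h_3 = 3
x_4 = 0.5
y_4 = 0.5
z_4 = 6.5
d_4 = 3
h_4 = 5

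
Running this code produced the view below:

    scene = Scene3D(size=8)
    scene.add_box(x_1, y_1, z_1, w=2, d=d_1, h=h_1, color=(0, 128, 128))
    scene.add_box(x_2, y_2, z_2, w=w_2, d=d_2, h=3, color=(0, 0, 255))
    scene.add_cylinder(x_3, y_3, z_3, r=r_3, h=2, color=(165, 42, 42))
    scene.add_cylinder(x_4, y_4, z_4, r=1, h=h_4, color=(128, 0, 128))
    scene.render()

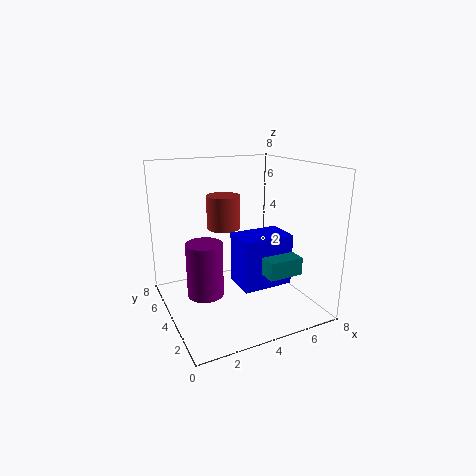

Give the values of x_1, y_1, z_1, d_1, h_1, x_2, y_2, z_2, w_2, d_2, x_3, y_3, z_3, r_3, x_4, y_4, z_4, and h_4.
x_1 = 5; y_1 = 2; z_1 = 2; d_1 = 3; h_1 = 1; x_2 = 4; y_2 = 3; z_2 = 1; w_2 = 3; d_2 = 2; x_3 = 4; y_3 = 6; z_3 = 4; r_3 = 1; x_4 = 2; y_4 = 4; z_4 = 1; h_4 = 3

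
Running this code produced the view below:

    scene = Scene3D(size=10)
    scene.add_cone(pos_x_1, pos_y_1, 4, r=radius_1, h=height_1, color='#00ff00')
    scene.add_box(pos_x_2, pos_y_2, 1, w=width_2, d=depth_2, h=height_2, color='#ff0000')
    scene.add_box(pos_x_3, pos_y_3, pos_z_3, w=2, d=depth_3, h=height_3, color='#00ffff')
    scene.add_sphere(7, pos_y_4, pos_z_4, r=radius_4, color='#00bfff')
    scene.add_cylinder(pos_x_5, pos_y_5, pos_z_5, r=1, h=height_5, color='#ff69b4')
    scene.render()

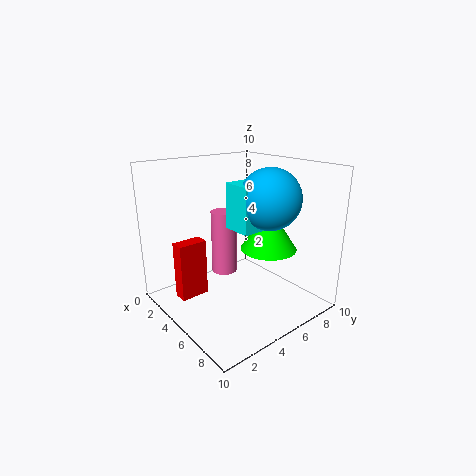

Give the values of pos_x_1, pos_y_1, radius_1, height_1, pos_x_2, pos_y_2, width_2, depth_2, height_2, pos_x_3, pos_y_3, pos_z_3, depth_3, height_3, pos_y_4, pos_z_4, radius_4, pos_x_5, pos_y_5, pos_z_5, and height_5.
pos_x_1 = 6, pos_y_1 = 7, radius_1 = 2, height_1 = 3, pos_x_2 = 3, pos_y_2 = 1, width_2 = 1, depth_2 = 2, height_2 = 4, pos_x_3 = 5, pos_y_3 = 4, pos_z_3 = 6, depth_3 = 3, height_3 = 3, pos_y_4 = 6, pos_z_4 = 8, radius_4 = 2, pos_x_5 = 2, pos_y_5 = 6, pos_z_5 = 1, height_5 = 5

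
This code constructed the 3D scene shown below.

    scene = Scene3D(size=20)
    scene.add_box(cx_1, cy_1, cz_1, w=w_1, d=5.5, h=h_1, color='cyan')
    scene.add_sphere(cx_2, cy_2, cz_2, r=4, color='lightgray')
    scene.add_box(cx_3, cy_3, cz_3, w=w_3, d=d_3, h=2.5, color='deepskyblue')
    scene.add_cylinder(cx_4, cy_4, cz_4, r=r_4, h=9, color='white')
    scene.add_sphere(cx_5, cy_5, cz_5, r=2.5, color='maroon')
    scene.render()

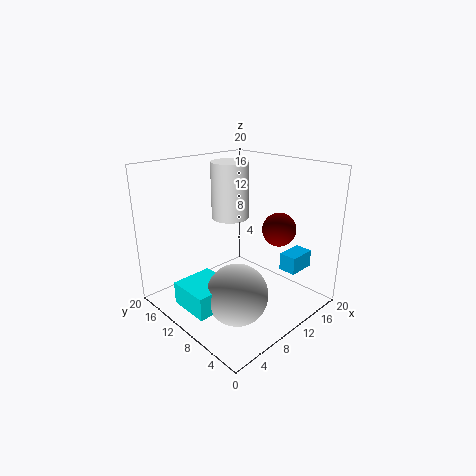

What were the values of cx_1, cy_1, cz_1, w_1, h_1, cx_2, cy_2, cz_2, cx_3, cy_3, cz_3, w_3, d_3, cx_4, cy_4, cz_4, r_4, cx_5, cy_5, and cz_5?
cx_1 = 0.5
cy_1 = 6.5
cz_1 = 3
w_1 = 5.5
h_1 = 3
cx_2 = 6
cy_2 = 6
cz_2 = 4.5
cx_3 = 14.5
cy_3 = 3.5
cz_3 = 5
w_3 = 4
d_3 = 2.5
cx_4 = 15
cy_4 = 17
cz_4 = 10
r_4 = 3
cx_5 = 16.5
cy_5 = 8
cz_5 = 10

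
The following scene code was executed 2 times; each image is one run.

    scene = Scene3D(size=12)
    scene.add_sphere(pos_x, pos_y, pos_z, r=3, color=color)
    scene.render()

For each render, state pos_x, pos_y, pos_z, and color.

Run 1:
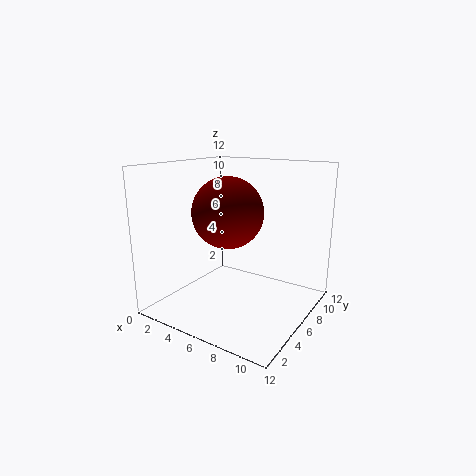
pos_x = 5
pos_y = 6
pos_z = 8
color = 'maroon'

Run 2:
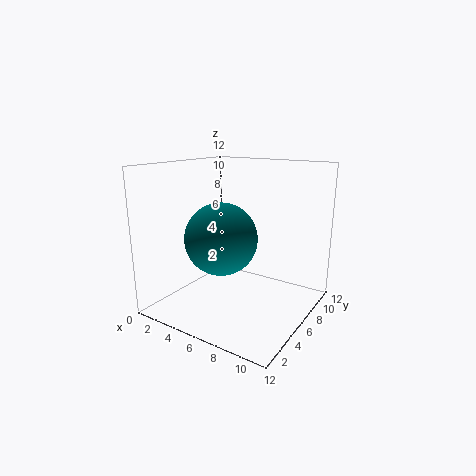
pos_x = 5
pos_y = 5
pos_z = 6
color = 'teal'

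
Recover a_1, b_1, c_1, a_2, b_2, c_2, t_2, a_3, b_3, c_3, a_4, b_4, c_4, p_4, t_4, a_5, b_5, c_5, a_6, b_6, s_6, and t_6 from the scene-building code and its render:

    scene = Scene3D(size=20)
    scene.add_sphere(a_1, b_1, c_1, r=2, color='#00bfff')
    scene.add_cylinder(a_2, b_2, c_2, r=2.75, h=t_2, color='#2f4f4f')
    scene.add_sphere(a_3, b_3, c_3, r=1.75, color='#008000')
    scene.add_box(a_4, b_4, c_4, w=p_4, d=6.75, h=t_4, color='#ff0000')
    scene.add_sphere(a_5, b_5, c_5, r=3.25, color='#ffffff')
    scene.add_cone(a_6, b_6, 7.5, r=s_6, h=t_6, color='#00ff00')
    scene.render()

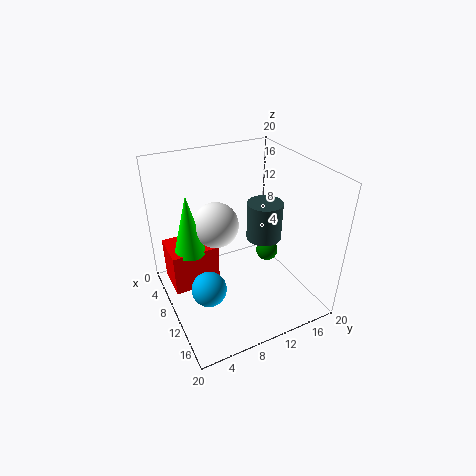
a_1 = 17, b_1 = 2.75, c_1 = 9.25, a_2 = 6.75, b_2 = 16.25, c_2 = 6.5, t_2 = 6, a_3 = 6.75, b_3 = 17, c_3 = 3.75, a_4 = 2.75, b_4 = 1, c_4 = 1.75, p_4 = 5.5, t_4 = 6.25, a_5 = 7, b_5 = 8, c_5 = 11, a_6 = 6.75, b_6 = 4, s_6 = 2.25, t_6 = 8.75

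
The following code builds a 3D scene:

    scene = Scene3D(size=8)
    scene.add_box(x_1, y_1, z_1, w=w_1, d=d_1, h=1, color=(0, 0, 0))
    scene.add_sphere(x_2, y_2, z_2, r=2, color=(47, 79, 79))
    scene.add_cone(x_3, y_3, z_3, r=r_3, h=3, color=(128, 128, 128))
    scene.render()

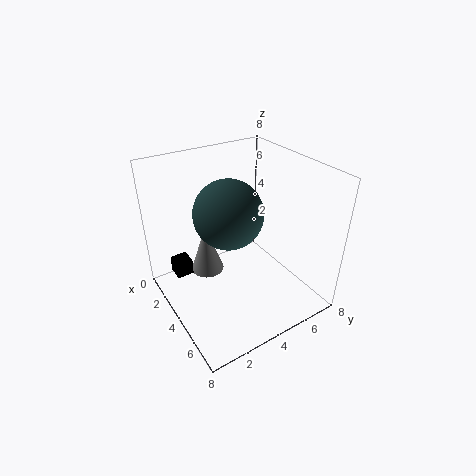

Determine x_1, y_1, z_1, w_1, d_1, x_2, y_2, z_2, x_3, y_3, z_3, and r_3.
x_1 = 1, y_1 = 1, z_1 = 1, w_1 = 1, d_1 = 1, x_2 = 3, y_2 = 4, z_2 = 5, x_3 = 2, y_3 = 3, z_3 = 1, r_3 = 1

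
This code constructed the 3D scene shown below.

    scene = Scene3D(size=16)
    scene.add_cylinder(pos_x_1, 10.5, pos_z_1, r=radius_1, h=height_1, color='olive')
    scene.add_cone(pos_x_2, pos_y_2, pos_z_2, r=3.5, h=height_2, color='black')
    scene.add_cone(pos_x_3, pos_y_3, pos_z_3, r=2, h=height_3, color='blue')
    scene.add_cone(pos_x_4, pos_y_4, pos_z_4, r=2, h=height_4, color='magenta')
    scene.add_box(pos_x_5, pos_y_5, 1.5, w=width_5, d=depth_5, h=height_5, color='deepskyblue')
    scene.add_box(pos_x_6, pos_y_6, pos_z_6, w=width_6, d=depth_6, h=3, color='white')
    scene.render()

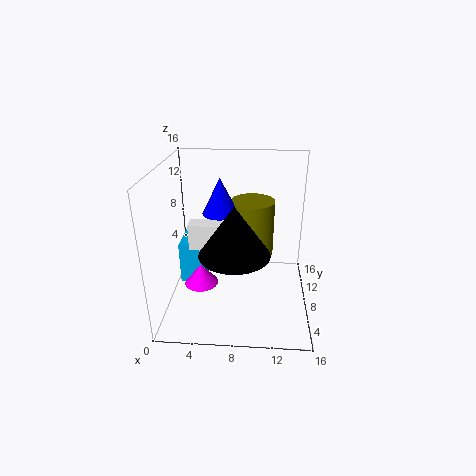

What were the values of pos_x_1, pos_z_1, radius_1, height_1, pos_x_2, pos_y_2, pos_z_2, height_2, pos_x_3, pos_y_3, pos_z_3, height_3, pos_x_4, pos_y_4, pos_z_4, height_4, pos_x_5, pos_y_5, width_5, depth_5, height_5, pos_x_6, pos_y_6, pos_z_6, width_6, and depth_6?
pos_x_1 = 9.5
pos_z_1 = 5
radius_1 = 2.5
height_1 = 6.5
pos_x_2 = 8
pos_y_2 = 3.5
pos_z_2 = 8.5
height_2 = 5
pos_x_3 = 6
pos_y_3 = 9
pos_z_3 = 10.5
height_3 = 4
pos_x_4 = 3.5
pos_y_4 = 8.5
pos_z_4 = 1.5
height_4 = 2.5
pos_x_5 = 1
pos_y_5 = 8.5
width_5 = 3
depth_5 = 5.5
height_5 = 5
pos_x_6 = 2.5
pos_y_6 = 7.5
pos_z_6 = 6.5
width_6 = 5.5
depth_6 = 2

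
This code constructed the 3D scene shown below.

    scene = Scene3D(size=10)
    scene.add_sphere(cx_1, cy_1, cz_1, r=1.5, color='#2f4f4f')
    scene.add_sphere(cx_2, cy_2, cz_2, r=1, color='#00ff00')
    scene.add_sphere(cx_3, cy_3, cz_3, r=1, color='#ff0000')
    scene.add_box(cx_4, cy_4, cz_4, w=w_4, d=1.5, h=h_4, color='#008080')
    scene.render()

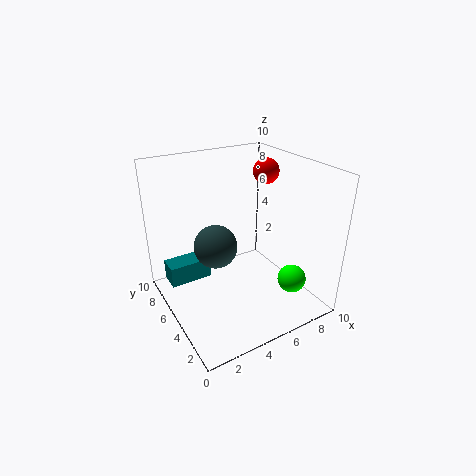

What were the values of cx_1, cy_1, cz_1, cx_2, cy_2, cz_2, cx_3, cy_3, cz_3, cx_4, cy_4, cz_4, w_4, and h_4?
cx_1 = 3.5, cy_1 = 5.5, cz_1 = 4.5, cx_2 = 8, cy_2 = 2.5, cz_2 = 2, cx_3 = 9, cy_3 = 7.5, cz_3 = 8.5, cx_4 = 0.5, cy_4 = 6.5, cz_4 = 1.5, w_4 = 3, h_4 = 1.5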